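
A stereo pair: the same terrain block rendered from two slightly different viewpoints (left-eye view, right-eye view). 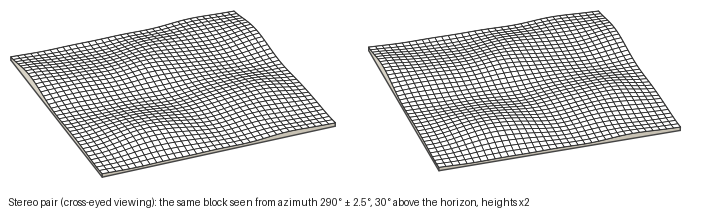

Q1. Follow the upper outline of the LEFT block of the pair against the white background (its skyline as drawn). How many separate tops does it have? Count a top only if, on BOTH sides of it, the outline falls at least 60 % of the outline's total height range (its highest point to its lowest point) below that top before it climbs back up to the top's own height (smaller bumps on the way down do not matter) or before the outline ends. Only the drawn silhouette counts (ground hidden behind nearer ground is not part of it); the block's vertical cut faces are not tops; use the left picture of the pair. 0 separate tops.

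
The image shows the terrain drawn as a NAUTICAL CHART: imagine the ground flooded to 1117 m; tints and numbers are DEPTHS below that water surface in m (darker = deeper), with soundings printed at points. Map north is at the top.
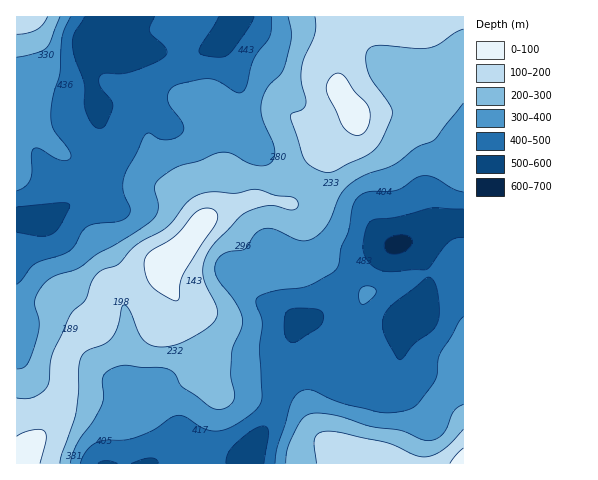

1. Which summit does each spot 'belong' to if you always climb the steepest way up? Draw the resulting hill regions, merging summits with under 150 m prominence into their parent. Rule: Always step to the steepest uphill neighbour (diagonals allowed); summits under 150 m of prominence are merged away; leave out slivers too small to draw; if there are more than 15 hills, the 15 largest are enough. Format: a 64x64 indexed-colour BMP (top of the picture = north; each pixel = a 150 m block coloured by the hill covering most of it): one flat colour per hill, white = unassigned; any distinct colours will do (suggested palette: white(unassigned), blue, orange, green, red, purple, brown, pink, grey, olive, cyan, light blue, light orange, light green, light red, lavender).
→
<image width="64" height="64" href="data:image/bmp;base64,Qk12CAAAAAAAAHYAAAAoAAAAQAAAAEAAAAABAAQAAAAAAAAIAAATCwAAEwsAABAAAAAAAAAA////ALR3HwAOf/8ALKAsACgn1gC9Z5QAS1aMAMJ34wB/f38AIr28AM++FwDox64AeLv/AIrfmACWmP8A1bDFABERERERERERERERERERERESIiIiIiIiIiIiIiIiIiIiEREREREREREREREREREREREiIiIiIiIiIiIiIiIiIiIRERERERERERERERERERERESIiIiIiIiIiIiIiIiIiIhEREREREREREREREREREREREiIiIiIiIiIiIiIiIiIiERERERERERERERERERERERESIiIiIiIiIiIiIiIiIiIREREREREREREREREREREREREiIiIiIiIiIiIiIiIiIhERERERERERERERERERERERESIiIiIiIiIiIiIiIiIiEREREREREREREREREREREREREiIiIiIiIiIiIiIiIiIRERERERERERERERERERERERESIiIiIiIiIiIiIiIiIhERERERERERERERERERERERERIiIiIiIiIiIiIiIiIiERERERERERERERERERERERERESIiIiIiIiIiIiIiIiIRERERERERERERERERERERERERIiIiIiIRERIiIiIiIhEREREREREREREREREREREREREiIiIiIRERESIiIiIiERERERERERERERERERERERERESIiIiIREREREiIiIiIREREREREREREREREREREREREREiIiIRERERESIiIiIhERERERERERERERERERERERERESIiIRERERERIiIiIiEREREREREREREREREREREREREREiIREREREREiIiIiIRERERERERERERERERERERERERESIhERERERESIiIiIhERERERERERERERERERERERERERIhERERERERIiIiIiEREREREREREREREREREREREREREiEREREREREiIiIiIRERERERERERERERERERERERERERERERERERERIiIiIhERERERERERERERERERERERERERERERERERERESIiIiEREREREREREREREREREREREREREREREREREREREiIiIRERERERERERERERERERERERERERERERERERERESIiIhEREREREREREREREREREREREREREREREREREREREiIiERERERERERERERERERERERERERERERERERERERESIiIRERERERERERERERERERERERERERERERERERERERIiIhEREREREREREREREREREREREREREREREREREREREiIiEREREREREREREREREREREREREREREREREREREREiIiIRERERERERERERERERERERERERERERERERERERESIiIhERERERERERERERERERERERERERERERERERERESIiIiERERERERERERERERERERERERERERERERERERESIiIiIREREREREREREREREREREREREREREREREREREREiIiIhEREREREREREREREREREREREREREREREREREREREiIiERERERERERERERERERERERERERERERERERERERERESIzMzERERERERERERERERERERERERERERERERERERERETMzMzERERERERERERERERERERERERERERERERERERERMzMzMzEREREREREREREREREREREREREREREREREREREzMzMzMzERERERERERERERERERERERERERERERERERETMzMzMzMxERERERERERERERERERERERERERERERERERMzMzMzMzEREREREREREREREREREREREREREREREREREzMzMzMzMxERERERERERERERERERERERERERERERERETMzMzMzMzERERERERERERERERERERERERERERERERERMzMzMzMzMREREREREREREREREREREREREREREREREREzMzMzMzMxERERERERERERERERERERERERERERERERETMzMzMzMzERERERERERERERERERERERERERERERERERMzMzMzMzMREREREREREREREREREREREREREREREREREzMzMzMzMRERERERERERERERERERERERERERERERERETMzMzMzMxERERERERERERERERERERERERERERERERERMzMzMzMzEREREREREREREREREREREREREREREREREREzMzMzMzMRERERERERERERERERERERERERERERERERETMzMzMzMxERERERERERERERERERERERERERERERERERMzMzMzMxEREREREREREREREREREREREREREREREREREzMzMzMzERERERERERERERERERERERERERERERERERETMzMzMzMRERERERERERERERERERERERERERERERERERMzMzMzMREREREREREREREREREREREREREREREREREREzMzMzMxERERERERERERERERERERERERERERERERERETMzMzMzERERERERERERERERERERERERERERERERERERMzMzMzMxEREREREREREREREREREREREREREREREREREzMzMzMzERERERERERERERERERERERERERERERERERETMzMzMzMxERERERERERERERERERERERERERERERERERMzMzMzMzMREREREREREREREREREREREREREREREREREzMzMzMzMxERERERERERERERERERERERERERERERERETMzMzMzMzERERERERERERERERERERERERERERERERER"/>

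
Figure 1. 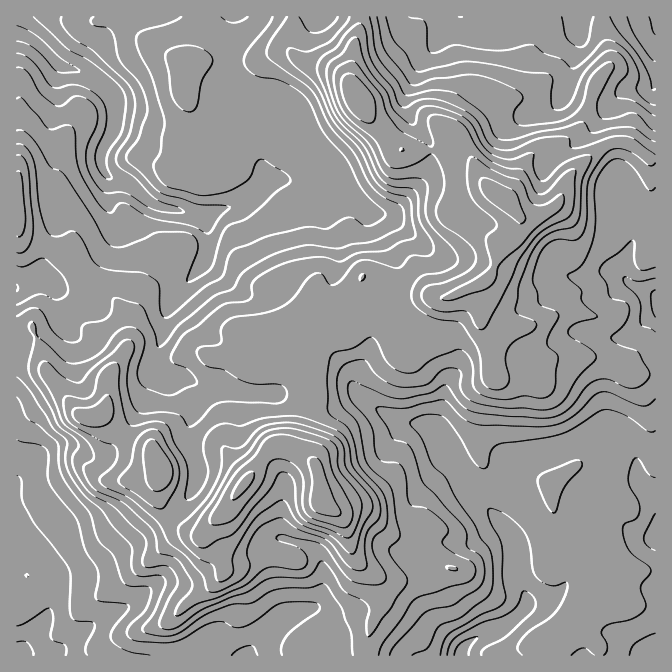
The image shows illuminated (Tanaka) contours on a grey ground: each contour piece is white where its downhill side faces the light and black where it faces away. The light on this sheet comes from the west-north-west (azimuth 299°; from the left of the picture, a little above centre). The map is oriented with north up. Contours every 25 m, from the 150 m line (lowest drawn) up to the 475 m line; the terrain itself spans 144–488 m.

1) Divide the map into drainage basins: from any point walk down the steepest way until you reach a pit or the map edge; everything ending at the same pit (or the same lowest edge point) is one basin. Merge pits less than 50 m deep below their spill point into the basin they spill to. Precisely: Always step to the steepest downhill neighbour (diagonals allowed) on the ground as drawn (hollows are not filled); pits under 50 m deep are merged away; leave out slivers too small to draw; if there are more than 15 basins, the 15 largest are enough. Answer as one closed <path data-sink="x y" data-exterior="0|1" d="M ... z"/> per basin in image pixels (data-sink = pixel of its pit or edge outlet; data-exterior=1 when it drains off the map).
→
<path data-sink="17 33" data-exterior="1" d="M358 16l-342 1 0 313 17-2 10 25 3 19 31 41 10 5 15-4 23 22 22 10 7 7 7 14 0 11-3 7 1 17 7 12 13 12 13 7 8 1 9-7 20-22 34-48 9-9 12-2 8 3 2-2 15-50 4-5 0-15-8-9-18-14-4-1 1-5 8-7 22-3 26-12 6-4 4-16 14 0 14 5 9 5 10 12 4-10 19-17 8-3 20 0 34-15 7-6 12-32 15-12 3-6-1-12 4 3 10 0 22-10 5-6 9-22-2-8-12-15-10-9-10 5-6 5-15 32-9 9-18-14-23-42-8-9-8 12-15 5-32-2-5-3-29-33-15-28-2-10 5-33 5-12z"/><path data-sink="462 655" data-exterior="1" d="M477 284l-29 14-20 0-8 3-19 17-4 10-10-12-9-5-14-5-14 0-5 17-31 15-19 1-12 13 1 2 3 0 18 14 8 9 0 15-4 5-10 38-6 15 12 6 9 7 5 14 2 25 22 16 11 39 6 7 16 13 3 7 2 20-13 33-1 19 177 0 4-14 21-13 11-10 23-27-4-27-8-21-9-8-15-2-8-6-8-26 0-19 25-18 0-12-25-55-17-19-4-1-32 0-5-5 0-30-12-20 0-28z"/><path data-sink="17 655" data-exterior="1" d="M32 328l-16 4 1 324 349-1 0-10 5-20 10-21-2-20-3-7-16-13-6-7-11-39-22-16-3-32-8-11-26-13-12 2-9 9-34 48-20 22-9 7-8-1-13-7-13-12-7-12-1-17 3-7 0-11-7-14-7-7-22-10-23-22-15 4-11-6-30-40-3-19z"/><path data-sink="655 17" data-exterior="1" d="M655 16l-295 0-1 14-5 12-5 36 4 12 13 23 29 33 5 3 32 2 15-5 8-12 8 9 23 42 8 8 11 6 8-9 15-32 6-5 10-5 10 9 15 21 23-24 20-11 15 0 10 5 12 10 7 0z"/><path data-sink="655 303" data-exterior="1" d="M627 143l-20 1-27 20-12 14-5 17-9 13-22 10-12-2-1 11-3 6-15 12-12 32-11 8 3 10 0 28 12 20 0 30 2 3 27 2 8-4 15-13 15-5 29 0 18 3 10 5 12 10 27-1 0-121-5-2 0-15-3-12 3-30 0-33-14-12z"/><path data-sink="655 655" data-exterior="1" d="M589 356l-35 2-14 6-10 10-7 3 11 2 14 14 28 60 0 12-25 18 0 19 8 26 8 6 15 2 9 8 8 21 4 27-23 27-11 10-21 13-4 13 111 1 1-281-27-1-12-10-10-5z"/>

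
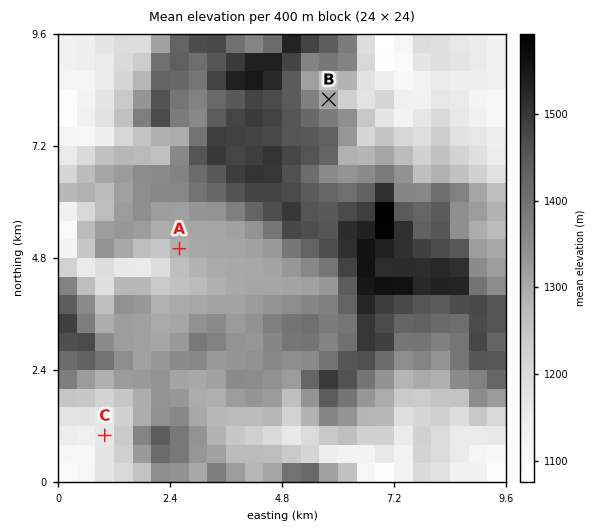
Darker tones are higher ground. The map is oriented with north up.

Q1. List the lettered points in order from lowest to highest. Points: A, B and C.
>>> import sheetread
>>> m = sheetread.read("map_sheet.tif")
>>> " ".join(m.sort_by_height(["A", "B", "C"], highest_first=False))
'C B A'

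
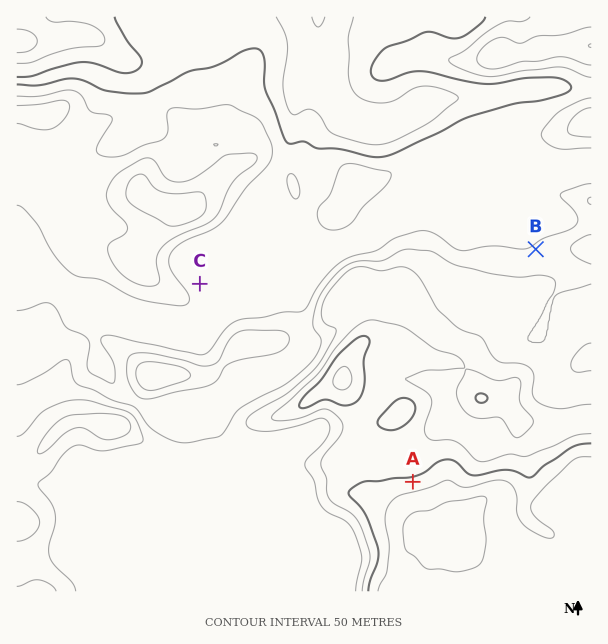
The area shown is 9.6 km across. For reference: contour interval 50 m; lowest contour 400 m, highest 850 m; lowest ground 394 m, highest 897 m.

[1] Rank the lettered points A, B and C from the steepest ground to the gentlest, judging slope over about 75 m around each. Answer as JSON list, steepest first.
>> ["A", "B", "C"]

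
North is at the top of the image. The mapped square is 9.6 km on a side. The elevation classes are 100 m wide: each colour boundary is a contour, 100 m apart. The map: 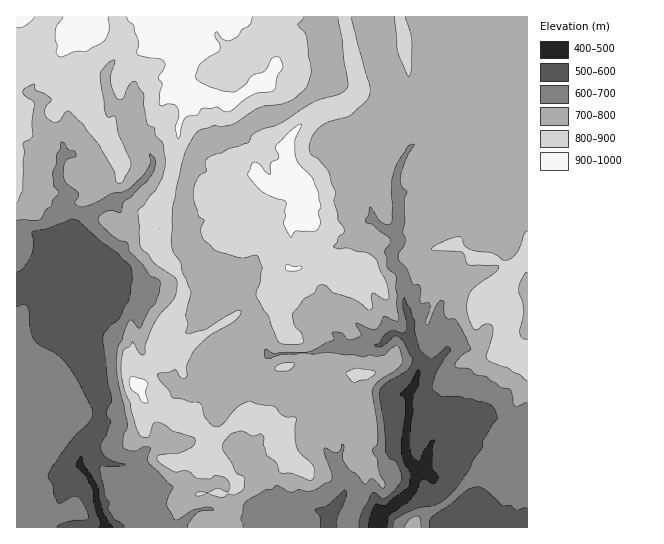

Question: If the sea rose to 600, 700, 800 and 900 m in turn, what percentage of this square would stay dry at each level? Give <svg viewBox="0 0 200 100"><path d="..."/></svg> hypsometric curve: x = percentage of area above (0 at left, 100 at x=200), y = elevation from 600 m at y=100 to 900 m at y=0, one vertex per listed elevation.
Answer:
<svg viewBox="0 0 200 100"><path d="M174 100l-33-33-81-34-49-33"/></svg>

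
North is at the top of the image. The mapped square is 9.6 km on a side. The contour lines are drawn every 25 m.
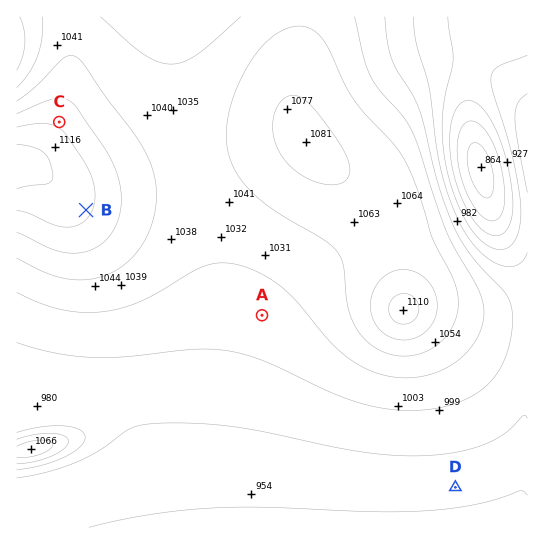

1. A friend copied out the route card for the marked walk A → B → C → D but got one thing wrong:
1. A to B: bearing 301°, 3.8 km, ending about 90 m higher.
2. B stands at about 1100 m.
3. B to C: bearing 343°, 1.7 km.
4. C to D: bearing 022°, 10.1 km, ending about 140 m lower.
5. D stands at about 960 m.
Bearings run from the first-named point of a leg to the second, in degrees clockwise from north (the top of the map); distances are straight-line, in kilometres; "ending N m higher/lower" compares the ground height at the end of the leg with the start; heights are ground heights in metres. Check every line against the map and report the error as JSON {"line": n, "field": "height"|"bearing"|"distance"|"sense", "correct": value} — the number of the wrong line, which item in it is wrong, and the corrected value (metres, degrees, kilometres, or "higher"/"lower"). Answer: {"line": 4, "field": "bearing", "correct": 133}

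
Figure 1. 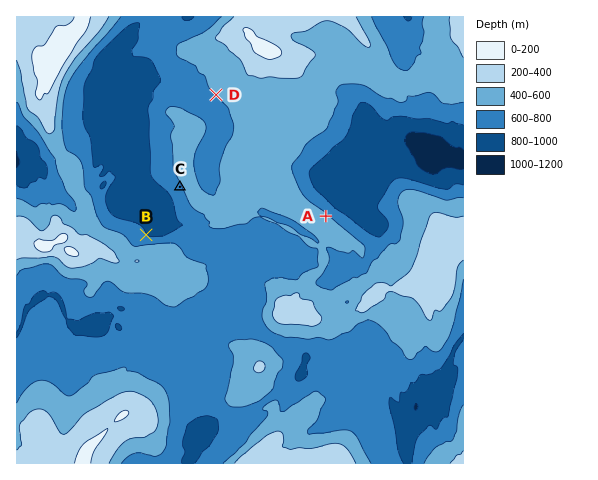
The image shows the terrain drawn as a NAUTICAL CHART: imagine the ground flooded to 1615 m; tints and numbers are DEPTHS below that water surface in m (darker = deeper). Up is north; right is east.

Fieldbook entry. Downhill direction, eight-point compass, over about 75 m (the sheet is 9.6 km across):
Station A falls NE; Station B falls NE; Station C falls SW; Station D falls SW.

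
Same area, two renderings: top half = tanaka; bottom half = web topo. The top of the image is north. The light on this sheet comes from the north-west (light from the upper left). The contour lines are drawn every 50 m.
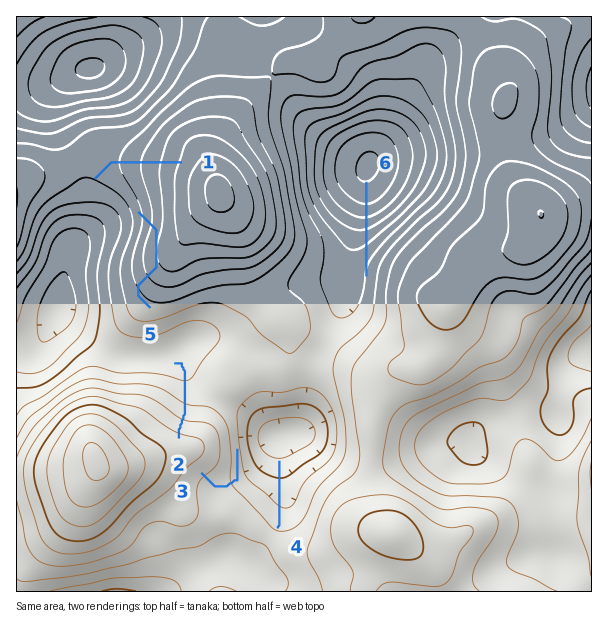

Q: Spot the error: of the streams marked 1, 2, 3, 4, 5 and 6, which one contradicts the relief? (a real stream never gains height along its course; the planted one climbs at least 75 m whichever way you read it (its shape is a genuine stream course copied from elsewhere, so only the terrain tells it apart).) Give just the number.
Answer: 5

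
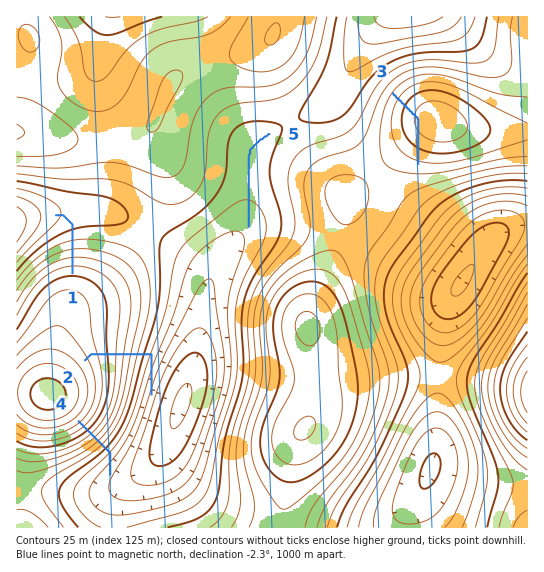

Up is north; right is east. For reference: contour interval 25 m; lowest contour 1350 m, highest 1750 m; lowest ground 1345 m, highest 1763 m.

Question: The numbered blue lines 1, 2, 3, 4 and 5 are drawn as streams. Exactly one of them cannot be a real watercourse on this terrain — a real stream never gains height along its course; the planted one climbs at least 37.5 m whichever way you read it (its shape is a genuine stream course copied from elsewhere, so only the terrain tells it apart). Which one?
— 3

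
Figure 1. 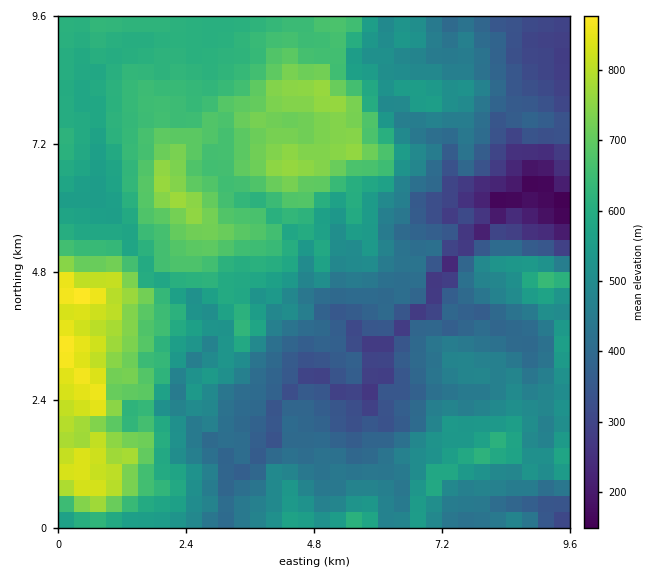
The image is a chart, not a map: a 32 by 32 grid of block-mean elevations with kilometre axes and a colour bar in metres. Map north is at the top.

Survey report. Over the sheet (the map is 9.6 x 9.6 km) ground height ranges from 140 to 900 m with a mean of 530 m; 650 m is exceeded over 20.8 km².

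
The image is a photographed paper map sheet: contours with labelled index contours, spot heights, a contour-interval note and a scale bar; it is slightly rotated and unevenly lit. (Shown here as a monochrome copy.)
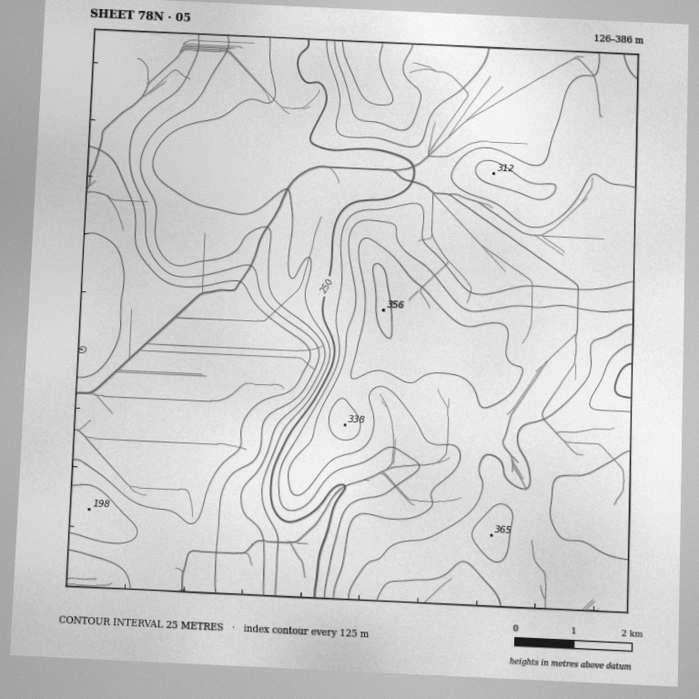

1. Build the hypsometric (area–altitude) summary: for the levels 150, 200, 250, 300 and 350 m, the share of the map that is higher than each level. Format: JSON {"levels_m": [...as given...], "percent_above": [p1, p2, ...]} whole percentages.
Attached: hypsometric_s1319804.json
{"levels_m": [150, 200, 250, 300, 350], "percent_above": [86, 72, 56, 29, 3]}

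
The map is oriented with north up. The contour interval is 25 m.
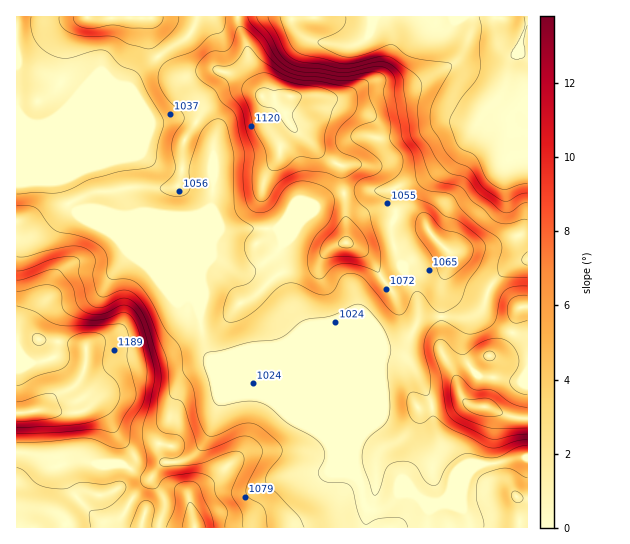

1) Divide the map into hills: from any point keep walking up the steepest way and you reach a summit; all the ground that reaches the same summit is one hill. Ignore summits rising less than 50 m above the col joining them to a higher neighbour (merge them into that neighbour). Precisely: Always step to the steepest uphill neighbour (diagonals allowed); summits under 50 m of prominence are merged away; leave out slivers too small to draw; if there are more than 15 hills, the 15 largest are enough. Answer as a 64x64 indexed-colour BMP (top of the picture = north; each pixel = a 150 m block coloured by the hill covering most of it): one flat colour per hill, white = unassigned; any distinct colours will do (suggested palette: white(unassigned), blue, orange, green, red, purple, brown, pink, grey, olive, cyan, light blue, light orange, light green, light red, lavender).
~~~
<image width="64" height="64" href="data:image/bmp;base64,Qk12CAAAAAAAAHYAAAAoAAAAQAAAAEAAAAABAAQAAAAAAAAIAAATCwAAEwsAABAAAAAAAAAA////ALR3HwAOf/8ALKAsACgn1gC9Z5QAS1aMAMJ34wB/f38AIr28AM++FwDox64AeLv/AIrfmACWmP8A1bDFACIiIiIiIiIiIiIiIiIiIiIiIiIiIiIiIiIiIiIiIiIiIiIiIiIiIiIiIiIiIiIiIiIiIiIiIiIiIiIiIiIiIiIiIiIiIiIiIiIiIiIiIiIiIiIiIiIiMyIiIiIiIiIiIiIiIiIiIiIiIiIiIiIiIiIiIiIiIiMzMiIjMyIiIiIiIiIiIiIiIiIiIiIiIiIiIiIiIiIiIzMzMzMzMiIiIiIiIiIiIiIiIiIiIiIiIiIiIiIiIiIjMzMzMzMzIiIiIiIiIiIiIiIiIiIiIiIiIiIiIiIiIjMzMzMzMzMiIiIiIiIiIiIiIiIiIiIiIiIiIiIiIiIhMzMzMzMzMzIiIiIiIiIiIiIiIiIiIiIiIiIiIiIiIhEzMzMzMzMzMzMzIiIiIiIiIiIiIiIiIiIiIiIiIiIiETMzMzMzMzMzMzMzIiIiIiIiIiIiIiIiIiIiIiIiIiEREzMzMzMzMzMzMzMiIiIiIiIiIiIiIiIiIiIiIiIiERETMzMzMzMzMzMzMyIiIiIiIiIiIiIiIiIiIiIiIiERERMzMzMzMzMzMzMzIiIiIiIiIiIiIiIiIiIiIiIiEREREzMzMzMzMzMzMzMiIiIiIiIiIiIiIiIiIiIiIhERERETMzMzMzMzMzMzMyIiIiIiIiIiIiIiIiIiIiIhERERERMzMzMzMzMzMzMzIiIiIiIiIiIiIiIiIiIiIhERERERETMzMzMzMzMzMzMiIiIiIiIiIiIiIiIiIiIhERERERERMzMzMzMzMzMzMyIiIiIiIiIiIiIiIiIiIhEREREREREzMzMzMzMzMzMzIiIiIiIiIiIiIiIiIiIRERERERERERMzMzMzMzMzMzMiIiIiIiIiIiIiIiIiEREREREREREREzMzMzMzMzMzMyIiIiIiIiIiIiIiIhERERERERERERERMzMzMzMzMzMzIiIiIiIiIiIiIiIiERERERERERERERERMzMzMzMzMzMiIiIiIiIiIiIiIiERERERERERERERERETMzMzMzMzMyIiIiIiIiIiIiIiIREREREREREREREREREzMzMzMzMzIiIiIiIiIiIiIiIhERERERERERERERERETMzMzMzMzMiIiIiIiIiIiIiIiEREREREREREREREREREREREzMzMyIiIiIiIiIiIiIiIRERERERERERERERERERERERMzMzIiIiIiIiIiIiIiIRERERERERERERERERERERERETMzMiIiIiIiIiIiIiERERERERERERERERERERERERERMzMyIiIiIiIiIiIiERERERERERERERERERERERERERETMzIiIiIiIiIiIiERERERERERERERERERERERERERERMzMiIiIiIiIiIiERERERERERERERERERERERERERERERMyIiIiIiIiIiERERERERERERERERERERERERERERERERIiIiIiIiIiEREREREREREREREREREREREREREREREREiIiIiIiIiERERERERERERERERERERERERERERERERESIiIiIiIiERERERERERERERERERERERERERERERERERIiIiIiIiEREREREREREREREREREREREREREREREREREiIiIiIhERERERERERERERERERERERERERERERERERESIiIiIRERERERERERERERERERERERERERERERERERERIiIiIREREREREREREREREREREREREREREREREREREREiIiIRERERERERERERERERERERERERERERERERERERESIiIhERERERERERERERERERERERERERERERERERERERIiIiEREREREREREREREREREREREREREREREREREREREiIiERERERERERERERERERERERERERERERERERERERESIiIRERERERERERERERERERERERERERERERERERERERIiIREREREREREREREREREREREREREREREREREREREREiIhERERERERERERERERERERERERERERERERERERERIiIiEREREREREREREREREREREREREREREREREREREREiIiERERERERERERERERERERERERERERERERERERERESIiIRERERERERERERERERERERERERERERERERERERERIiIiIRERERERERERERERERERERERERERERERERERERESIiIiEREREREREREREREREREREREREREREREREREREREiIiIhERERERERERERERERERERERERERERERERERERESIiIiERERERERERERERERERERERERERERERERERERERIiIiEREREREREREREREREREREREREREREREREREREREiIhERERERERERERERERERERERERERERERERERERERESEREREREREREREREREREREREREREREREREREREREREREREREREREREREREREREREREREREREREREREREREREREREREREREREREREREREREREREREREREREREREREREREhERERERERERERERERERERERERERIhERERERERERERIiERERERERERERERERERERERERIiIiIhERERERERERIiIRERERERERERERERERERERERIiIiIiEREREREREREiIhEREREREREREREREREREREREiIiIiIhERERERERESIi"/>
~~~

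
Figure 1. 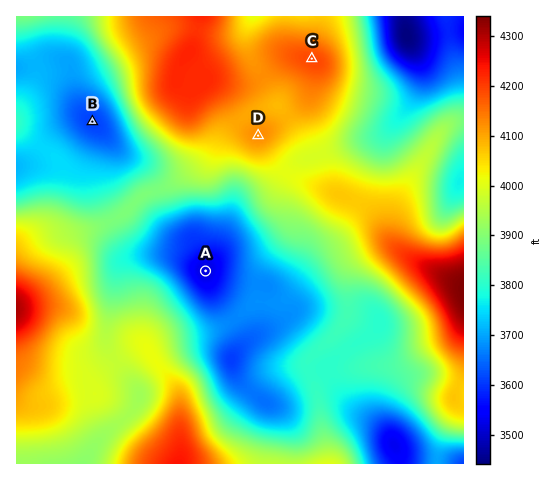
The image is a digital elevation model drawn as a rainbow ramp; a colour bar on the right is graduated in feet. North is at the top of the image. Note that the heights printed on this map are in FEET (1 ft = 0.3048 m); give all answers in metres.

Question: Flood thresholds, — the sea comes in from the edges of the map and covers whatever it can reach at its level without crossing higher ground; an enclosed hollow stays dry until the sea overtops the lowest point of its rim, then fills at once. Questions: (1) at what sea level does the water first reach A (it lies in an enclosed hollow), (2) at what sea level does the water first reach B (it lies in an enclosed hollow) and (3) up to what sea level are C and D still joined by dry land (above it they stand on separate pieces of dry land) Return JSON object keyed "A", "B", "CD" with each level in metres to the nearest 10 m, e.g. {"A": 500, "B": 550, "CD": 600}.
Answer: {"A": 1160, "B": 1130, "CD": 1250}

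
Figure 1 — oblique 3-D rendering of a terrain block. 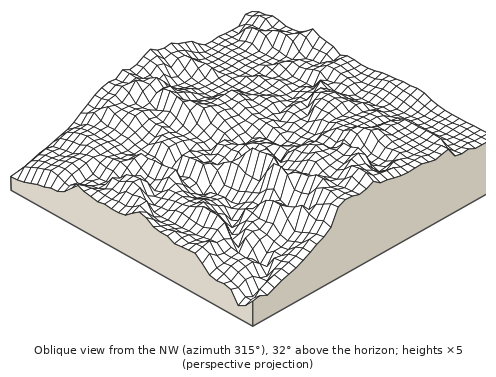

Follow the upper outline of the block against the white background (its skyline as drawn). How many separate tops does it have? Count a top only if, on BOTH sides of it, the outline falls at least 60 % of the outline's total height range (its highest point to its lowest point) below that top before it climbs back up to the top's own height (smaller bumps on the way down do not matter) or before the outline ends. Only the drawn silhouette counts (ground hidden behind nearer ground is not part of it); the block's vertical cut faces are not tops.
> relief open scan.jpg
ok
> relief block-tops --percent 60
2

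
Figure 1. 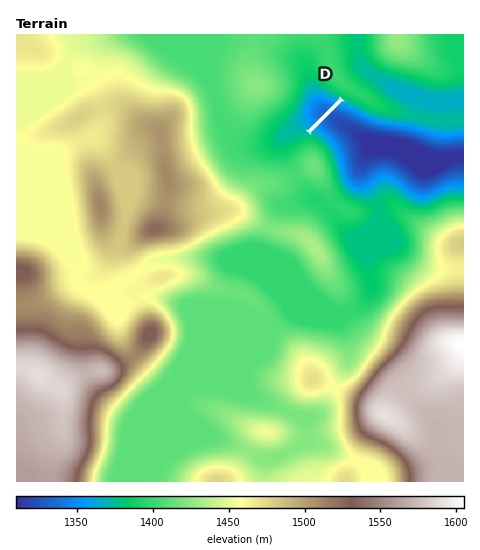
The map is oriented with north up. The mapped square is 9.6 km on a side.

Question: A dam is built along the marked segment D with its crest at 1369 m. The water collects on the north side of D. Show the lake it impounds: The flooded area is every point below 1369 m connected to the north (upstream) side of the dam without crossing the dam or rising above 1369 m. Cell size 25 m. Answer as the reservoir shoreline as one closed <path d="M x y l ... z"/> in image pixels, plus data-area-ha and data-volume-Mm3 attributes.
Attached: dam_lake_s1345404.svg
<path d="M319 89l-7 0-6 5-9 22-1 8 3 3 8 4 32-32-20-10z" data-area-ha="44" data-volume-Mm3="6.19"/>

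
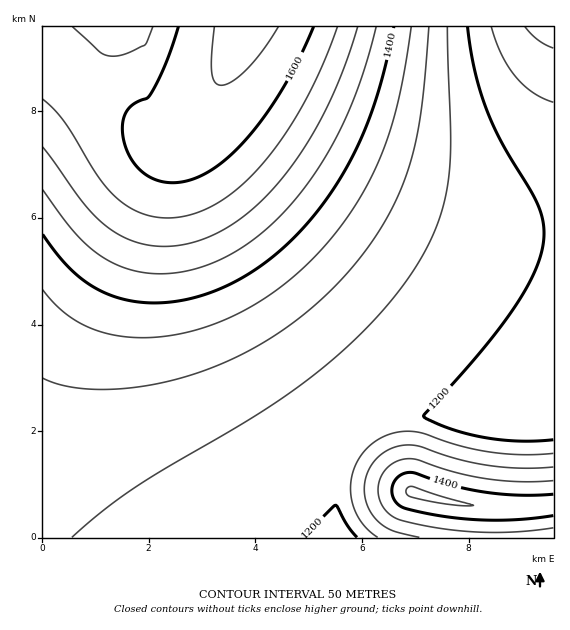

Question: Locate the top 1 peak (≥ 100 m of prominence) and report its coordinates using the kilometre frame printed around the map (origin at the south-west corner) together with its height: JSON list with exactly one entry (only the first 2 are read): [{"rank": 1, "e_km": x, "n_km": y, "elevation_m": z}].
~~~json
[{"rank": 1, "e_km": 6.96, "n_km": 0.86, "elevation_m": 1464}]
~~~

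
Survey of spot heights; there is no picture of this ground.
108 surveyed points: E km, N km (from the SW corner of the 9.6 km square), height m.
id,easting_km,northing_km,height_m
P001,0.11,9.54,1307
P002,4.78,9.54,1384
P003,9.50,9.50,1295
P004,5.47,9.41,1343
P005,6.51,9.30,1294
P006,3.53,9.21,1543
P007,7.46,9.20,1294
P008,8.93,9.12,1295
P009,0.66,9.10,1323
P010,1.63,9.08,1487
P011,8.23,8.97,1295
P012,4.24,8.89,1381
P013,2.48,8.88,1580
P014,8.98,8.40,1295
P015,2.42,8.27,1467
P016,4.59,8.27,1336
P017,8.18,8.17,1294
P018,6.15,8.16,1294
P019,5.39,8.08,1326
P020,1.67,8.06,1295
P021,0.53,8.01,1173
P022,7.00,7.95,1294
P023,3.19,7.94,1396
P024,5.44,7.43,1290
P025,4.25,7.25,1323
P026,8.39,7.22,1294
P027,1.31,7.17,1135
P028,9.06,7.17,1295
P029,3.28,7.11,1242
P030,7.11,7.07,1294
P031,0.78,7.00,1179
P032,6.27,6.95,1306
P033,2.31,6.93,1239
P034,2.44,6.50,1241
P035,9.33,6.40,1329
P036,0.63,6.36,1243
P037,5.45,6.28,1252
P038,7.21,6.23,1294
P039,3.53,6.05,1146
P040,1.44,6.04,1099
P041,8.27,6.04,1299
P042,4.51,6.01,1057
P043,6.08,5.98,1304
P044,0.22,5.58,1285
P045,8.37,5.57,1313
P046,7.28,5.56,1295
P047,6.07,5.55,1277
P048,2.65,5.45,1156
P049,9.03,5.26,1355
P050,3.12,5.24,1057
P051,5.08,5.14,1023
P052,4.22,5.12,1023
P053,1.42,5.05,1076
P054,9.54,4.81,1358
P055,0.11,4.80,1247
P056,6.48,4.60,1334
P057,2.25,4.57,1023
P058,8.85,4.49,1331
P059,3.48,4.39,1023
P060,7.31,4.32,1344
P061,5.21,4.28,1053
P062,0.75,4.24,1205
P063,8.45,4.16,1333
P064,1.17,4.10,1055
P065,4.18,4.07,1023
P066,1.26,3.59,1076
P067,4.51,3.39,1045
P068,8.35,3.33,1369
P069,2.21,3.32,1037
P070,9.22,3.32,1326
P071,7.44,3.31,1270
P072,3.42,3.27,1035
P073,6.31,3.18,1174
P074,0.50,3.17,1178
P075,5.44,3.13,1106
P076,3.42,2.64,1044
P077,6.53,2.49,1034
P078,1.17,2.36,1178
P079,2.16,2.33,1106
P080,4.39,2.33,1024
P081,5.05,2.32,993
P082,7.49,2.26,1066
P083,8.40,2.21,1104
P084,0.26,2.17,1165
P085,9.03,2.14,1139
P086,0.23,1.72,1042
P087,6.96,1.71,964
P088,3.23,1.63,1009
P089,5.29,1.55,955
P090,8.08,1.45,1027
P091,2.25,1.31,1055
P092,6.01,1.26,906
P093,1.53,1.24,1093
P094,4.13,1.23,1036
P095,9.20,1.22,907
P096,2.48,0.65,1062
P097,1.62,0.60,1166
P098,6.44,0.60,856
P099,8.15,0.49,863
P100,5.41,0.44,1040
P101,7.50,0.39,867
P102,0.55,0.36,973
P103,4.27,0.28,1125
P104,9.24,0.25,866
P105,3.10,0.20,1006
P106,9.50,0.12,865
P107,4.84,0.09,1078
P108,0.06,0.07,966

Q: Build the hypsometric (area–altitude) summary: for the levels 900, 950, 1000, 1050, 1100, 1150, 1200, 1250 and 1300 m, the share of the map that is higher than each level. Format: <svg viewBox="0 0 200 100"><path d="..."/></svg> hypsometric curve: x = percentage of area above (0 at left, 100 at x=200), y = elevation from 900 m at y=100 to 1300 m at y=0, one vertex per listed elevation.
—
<svg viewBox="0 0 200 100"><path d="M193 100l-5-12-8-13-36-13-20-12-13-12-16-13-12-13-38-12"/></svg>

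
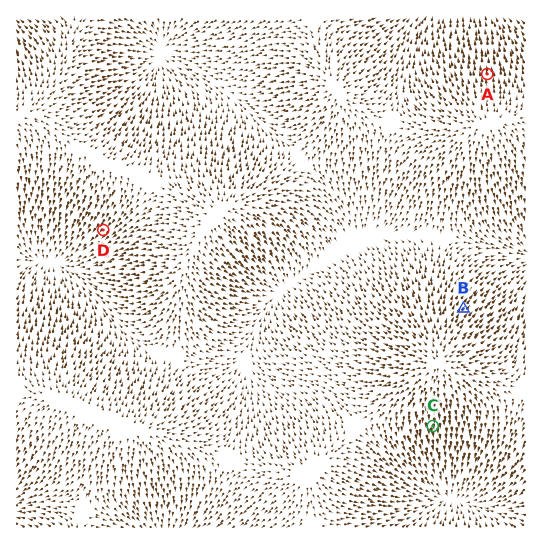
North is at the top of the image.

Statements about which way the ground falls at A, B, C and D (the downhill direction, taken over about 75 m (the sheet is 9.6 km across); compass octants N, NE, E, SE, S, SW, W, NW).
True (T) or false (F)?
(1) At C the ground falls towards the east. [F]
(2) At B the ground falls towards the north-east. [T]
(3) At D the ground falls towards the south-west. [T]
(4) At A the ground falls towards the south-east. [F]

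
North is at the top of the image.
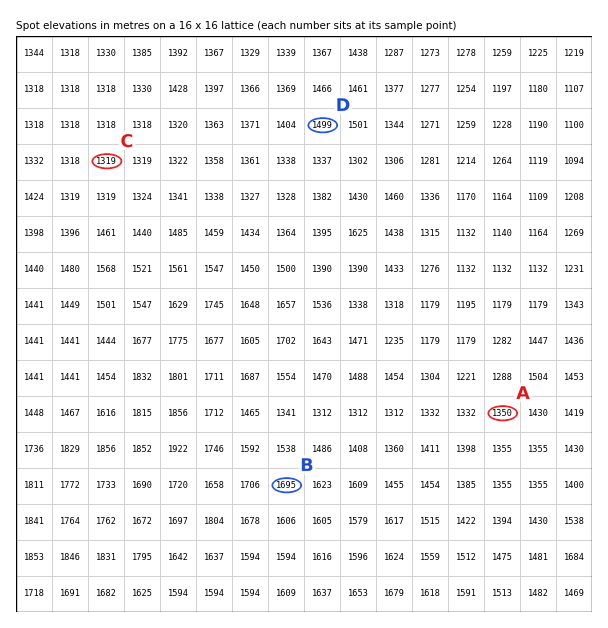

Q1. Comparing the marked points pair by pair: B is higher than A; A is lower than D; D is higher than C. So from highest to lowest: B D A C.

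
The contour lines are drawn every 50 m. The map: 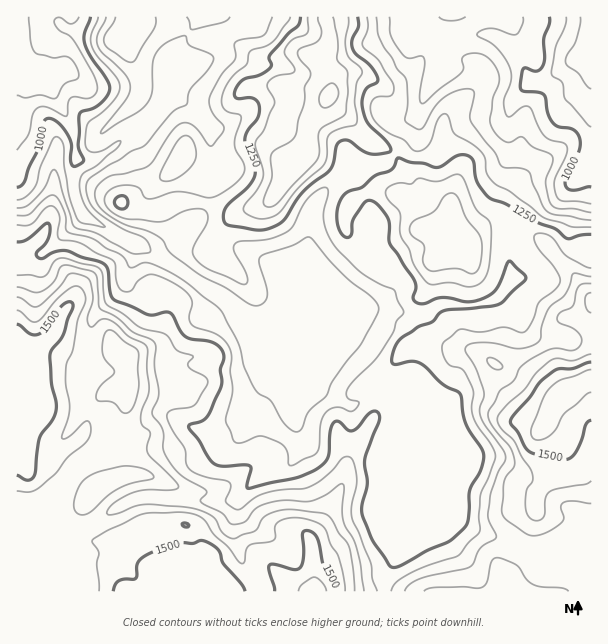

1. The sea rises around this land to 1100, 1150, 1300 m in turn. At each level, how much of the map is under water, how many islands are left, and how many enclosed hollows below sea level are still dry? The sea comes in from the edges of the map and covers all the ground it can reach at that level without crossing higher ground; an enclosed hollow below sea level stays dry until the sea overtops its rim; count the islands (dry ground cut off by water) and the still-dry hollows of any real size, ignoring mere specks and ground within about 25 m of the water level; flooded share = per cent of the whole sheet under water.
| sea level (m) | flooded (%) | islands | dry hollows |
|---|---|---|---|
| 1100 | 13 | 0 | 0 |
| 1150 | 24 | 0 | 0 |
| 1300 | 62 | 1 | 0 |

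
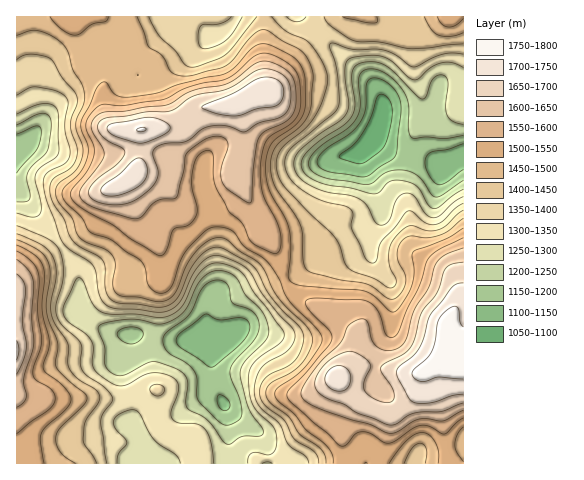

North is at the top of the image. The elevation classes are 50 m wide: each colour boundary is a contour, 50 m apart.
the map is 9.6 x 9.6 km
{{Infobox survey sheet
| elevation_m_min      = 1080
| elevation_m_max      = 1800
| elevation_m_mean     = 1430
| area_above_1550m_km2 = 24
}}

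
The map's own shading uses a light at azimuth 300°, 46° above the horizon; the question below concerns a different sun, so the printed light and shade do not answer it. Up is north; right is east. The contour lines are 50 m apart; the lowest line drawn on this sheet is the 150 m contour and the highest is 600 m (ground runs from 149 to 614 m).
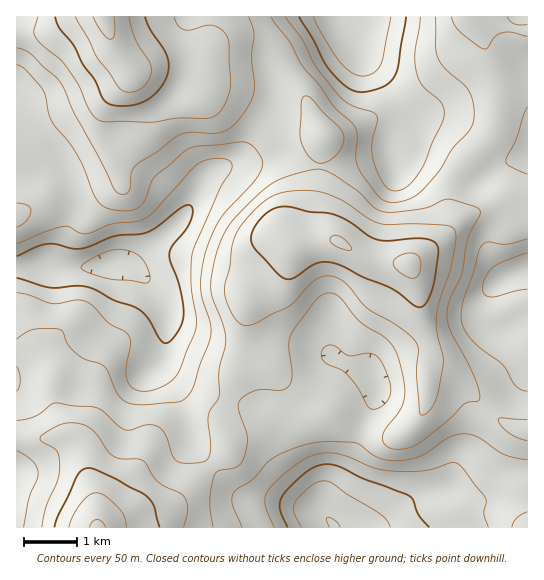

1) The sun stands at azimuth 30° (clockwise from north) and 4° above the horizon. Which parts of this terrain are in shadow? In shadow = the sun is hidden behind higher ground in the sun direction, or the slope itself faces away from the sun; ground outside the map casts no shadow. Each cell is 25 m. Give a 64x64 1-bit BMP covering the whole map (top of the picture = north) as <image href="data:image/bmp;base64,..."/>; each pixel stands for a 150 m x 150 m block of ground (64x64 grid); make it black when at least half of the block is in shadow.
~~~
<image width="64" height="64" href="data:image/bmp;base64,Qk0+AgAAAAAAAD4AAAAoAAAAQAAAAEAAAAABAAEAAAAAAAACAAATCwAAEwsAAAIAAAAAAAAA////AAAAAAAQAAAAP//+EAAAAAB///gAAAAAAH//wAAAAAAA///38IAAAAD////wwAAAOP////jwAAA4/////PgAACB////++AAAAH/////wAAAAP////+AAAAA/////AAAAAB+Af/8AAAAABgAH+AAAAAAAAADgAAAAAAADgAAAAAAAAB/AAAAAAAAAf+AAAAAMAAD/4AAAAD8AA//AAAAAPwAH/8AAAAA/gA//wAAAAD/AH/+AAAAAP/A//4AAAAA/8H//wAAAAD/4f//gAAAAP/x//+AAAAA/+H//4AAAAD/wP//gAAAAP+G//+AAAAB/w9//wAAPwH+D3//AGP/+/4fv/4A8////j+//AB7//+8f5+AAH///gB/HwAAf///ADwAAAB///+AAAAAAH3//8AAAAAAAP//4AAAAAAA///wAAAAAAP/+fgAAAAAA//x/AAAAAAD/8H8AAAAAAP/w/8AAAAAA/+D/8AAAAAD/8P/4AAAAAP/w//weAAAA//g//B4AAAD//D/8CAAAAP/+H/AAAAAA//8fwAAAAAD//w8AAAAeAP//gAAAAD8A//+AAAAAf4D//4AAAAB/gP/8AAAAAH+A//wAAAAA/8D/+AAAAAD/AP/4AAAAAPwA//AAAAAA3wP/8AAAAAAfg//gAAAAAB+BD+AAAAAA/wAPwAAAAAD/AA=="/>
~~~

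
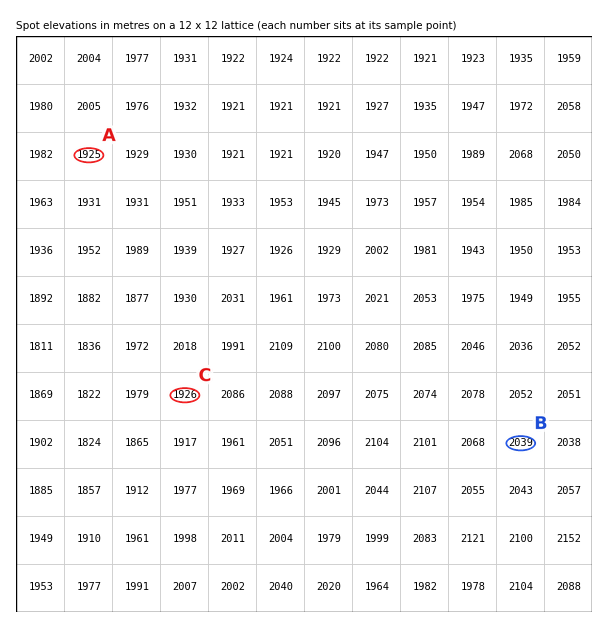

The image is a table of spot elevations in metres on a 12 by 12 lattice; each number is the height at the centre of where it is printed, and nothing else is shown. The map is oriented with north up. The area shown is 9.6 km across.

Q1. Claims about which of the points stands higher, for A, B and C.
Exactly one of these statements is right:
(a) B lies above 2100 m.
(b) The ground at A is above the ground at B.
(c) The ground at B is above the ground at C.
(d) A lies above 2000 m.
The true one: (c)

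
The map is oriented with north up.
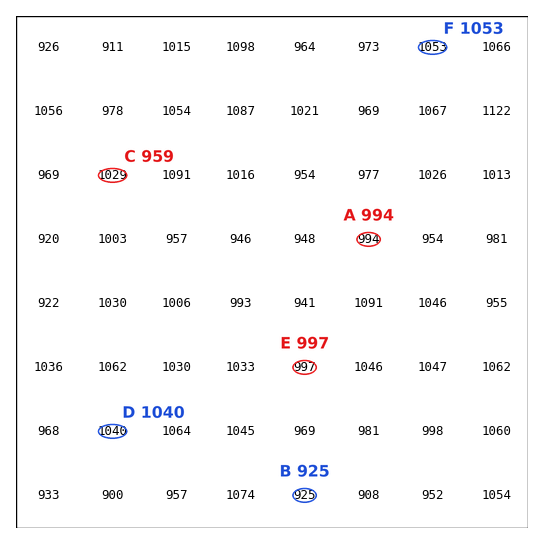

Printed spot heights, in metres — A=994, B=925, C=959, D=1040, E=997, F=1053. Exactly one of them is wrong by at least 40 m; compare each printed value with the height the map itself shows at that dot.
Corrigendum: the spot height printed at C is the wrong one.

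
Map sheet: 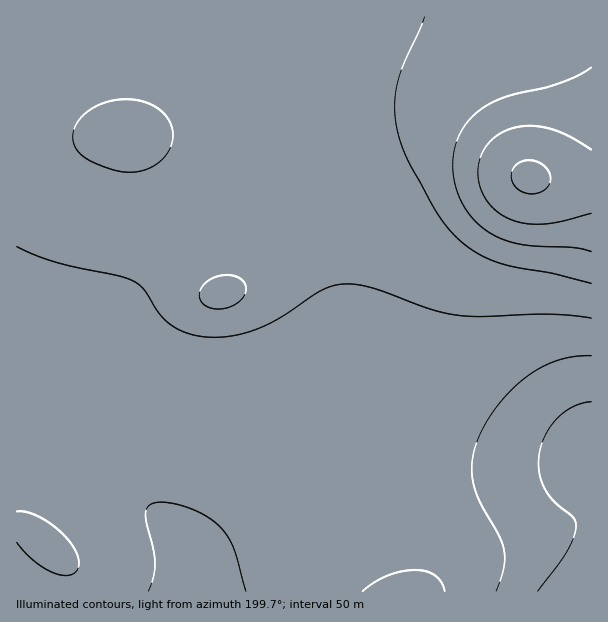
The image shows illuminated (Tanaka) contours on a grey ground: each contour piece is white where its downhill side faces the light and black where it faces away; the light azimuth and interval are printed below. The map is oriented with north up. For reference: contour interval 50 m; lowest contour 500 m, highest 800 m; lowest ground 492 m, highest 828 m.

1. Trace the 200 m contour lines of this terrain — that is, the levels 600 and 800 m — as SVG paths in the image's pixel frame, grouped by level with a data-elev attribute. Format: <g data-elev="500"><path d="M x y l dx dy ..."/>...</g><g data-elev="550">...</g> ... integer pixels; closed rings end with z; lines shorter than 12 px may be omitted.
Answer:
<g data-elev="600"><path d="M591 251l-18-3-52-4-17-4-15-7-15-13-11-16-8-19-2-20 2-16 5-15 9-14 13-11 24-12 40-10 19-6 14-6 12-8"/></g><g data-elev="800"><path d="M591 402l-16 4-15 10-12 15-7 16-2 20 4 19 11 15 19 17 3 9-3 12-7 13-28 39"/></g>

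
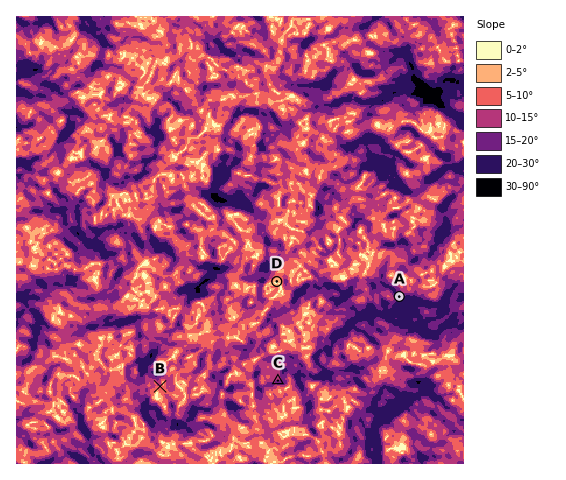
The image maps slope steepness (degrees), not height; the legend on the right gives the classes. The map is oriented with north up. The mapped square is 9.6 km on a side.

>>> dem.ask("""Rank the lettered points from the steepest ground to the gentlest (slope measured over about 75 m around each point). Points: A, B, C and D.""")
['A', 'C', 'B', 'D']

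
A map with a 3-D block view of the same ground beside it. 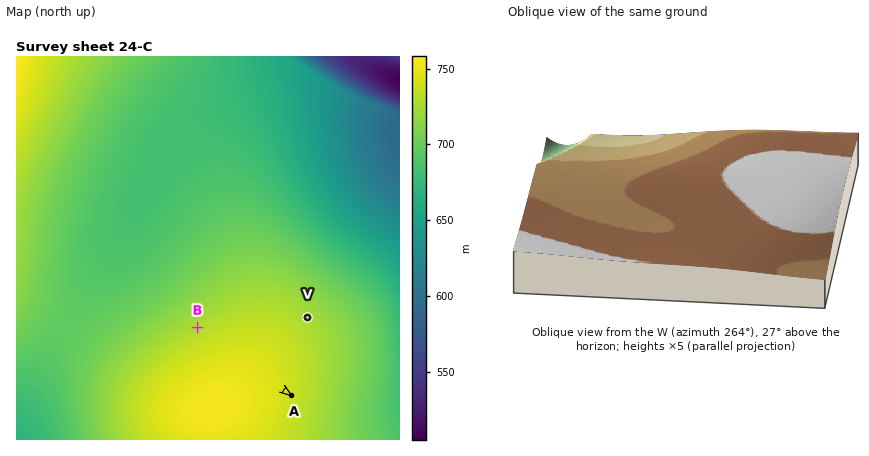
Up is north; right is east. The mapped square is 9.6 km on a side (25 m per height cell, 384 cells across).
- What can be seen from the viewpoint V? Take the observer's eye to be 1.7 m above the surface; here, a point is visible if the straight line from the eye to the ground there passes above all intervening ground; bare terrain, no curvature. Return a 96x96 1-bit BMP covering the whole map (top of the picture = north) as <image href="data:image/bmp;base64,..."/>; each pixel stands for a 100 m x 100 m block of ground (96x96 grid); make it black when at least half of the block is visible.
<image width="96" height="96" href="data:image/bmp;base64,Qk2+BAAAAAAAAD4AAAAoAAAAYAAAAGAAAAABAAEAAAAAAIAEAAATCwAAEwsAAAIAAAAAAAAA////AAAAAAAAAAAAAAAAAAAAAAAAAAAAAAAAAAAAAAAAAAAAAAAAAAAAAAAAAAAAAAAAAAAAAAAAAAAAAAAAAAAAAAAAAAAAAAAAAAAAAAAAAAAAAAAAAAAAAAAAAAAAAAAAAAAAAAAAAAAAAAAAAAAAAAAAAAAAAAAAAAAAAAAAAAAAAAAAAAAAAAAAAAAAAAAAAAAAAAAAAAAAAAAAAAAAAAAAAAAAAAAAAAAAAAAAAAAAAAAAAAAAAAAAAAAAAAAAAAAAAAAAAAAAAAAAAAAAAAAAAAAAAAAAAAAAAAAAAAAAAAAAAAAAAAAAAAAAAAAAAAAAAAAAAAAAAAAAAAAAAAAAAAAAAAAAAAAAAAAAAAAAAAAAAAAAAAAAAAAAAAAAAB4AAAAAAAAAAAAAAB+AAAAAAAAAAAAAAD/wAAAAAAAAAAAAAD/8AAAAAAAAAAAAAD//AAAAAAAAAAAAAD//wAAAAAAAAAAAAD//4AAAAAAAAAAAAB//4AAAAAAAAAAAAB//4AAAAAAAAAAAAB//wAAAAAAAAAAAAB//gAAAAAAAAAAAAA/8AAAAAAAAAAAAAA/wAAAAAAAAAAAAAAfAAAAAAAAAAAAAAAAAAAAAAAAAAAAAAAAAAAAAAAAAAAAAAAAAAAAAAAAAAAAAAAAAAAAAAAAAAAAAAAAAAAAAAAAAAAAAAAAAAAAAAAAAAAAAAAAAAAAAAAAAAAAAAAAAAAAAAAAAAAAAAAAAAAAAAAAAAAAAAAAAAAAAAAAAAAAAAAAAAAAAAAAAAAAAAAAAAAAAAAAAAAAAAAAAAAAAAAAAAAAAAAAAAAAAAAAAAAAAAAAAAAAAAAAAAAAAAAAAAAAAAAAAAAAAAAAAAAAAAAAAAAAAAAAAAAAAAAAAAAAAAAAAAAAAAAAAAAAAAAAAAAAAAAAAAAAAAAAAAAAAAAAAAAAAAAAAAAAAAAAAAAAAAAAAAAAAAAAAAAAAAAAAAAAAAAAAAAAABwAAAAAAAAAAAAAAH4AAAAAAAAAAAAAAP8AAAAAAAAAAAAAAf8AAAAAAAAAAAAAB/+AAAAAAAAAAAAAD//AAAACAAAAAAAAH//AAAADgAAAAAAAP//gAAADwAAAAAAAf//gAAAD8AAAAAAA///wAAAD+AAAAAAB///4AAAD/gAAAAAD///4AAAD/4AAAAAH///8AAAD/+AAAAAf///+AAAD//gAAAA/////AAAD//4AAAD/////AAAD///AAAP/////gAAD///4AA//////wAAD////4///////4AAD////////////8AAD/////////////AAD/////////////gAD/////////////4AD/////////////8AD/////////////+AD/////////////4AD/////////////gAD////////////+AAD////////////8AAD////////////wAAD////////////AAAD///////////+AAAD///////////4AAAD///////////wAAAD///////////gAAAA="/>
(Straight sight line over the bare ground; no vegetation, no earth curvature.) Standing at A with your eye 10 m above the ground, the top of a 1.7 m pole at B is hidden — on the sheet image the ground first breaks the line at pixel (273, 382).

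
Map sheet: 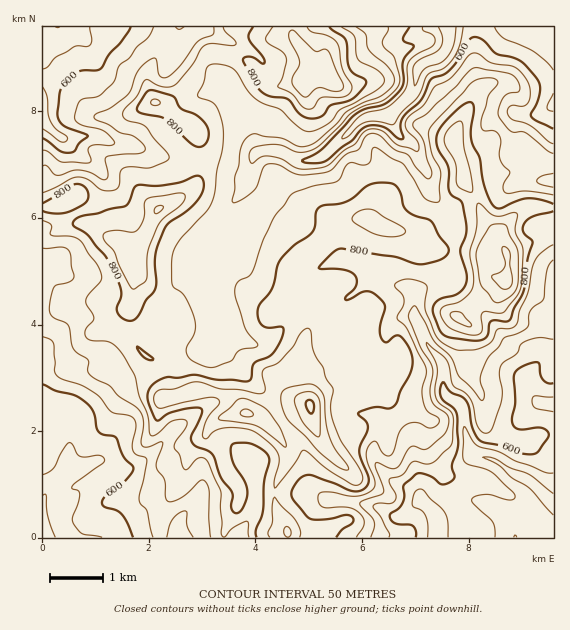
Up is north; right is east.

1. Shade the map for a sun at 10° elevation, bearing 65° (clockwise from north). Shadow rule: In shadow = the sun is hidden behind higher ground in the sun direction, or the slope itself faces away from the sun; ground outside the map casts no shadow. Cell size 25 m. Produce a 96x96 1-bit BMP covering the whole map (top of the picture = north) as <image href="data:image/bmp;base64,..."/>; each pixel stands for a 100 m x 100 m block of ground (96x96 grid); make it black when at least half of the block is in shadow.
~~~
<image width="96" height="96" href="data:image/bmp;base64,Qk2+BAAAAAAAAD4AAAAoAAAAYAAAAGAAAAABAAEAAAAAAIAEAAATCwAAEwsAAAIAAAAAAAAA////AAAAAAAAABgHj9gAAAA4AAAAABgHh4AAAAA4AAAAABgPw5AAAAA4AAAAAAAH4/AAAAA4AAAAAAAH4fAAAAAwAAAAAAAP4eAAAABgAAAAAAAf4eAAAADgAAAAAAAf4OAPwAHAAAAAAAAP8OAf4AGAAAEAAAAP8OAf4ACAAAcAAAAP4OA/4ACAAB4AAPAPwHB/wAAAAHwAAPgHwHB/gIEAAfwADngHgPh/AYMAB/gAf/wHgPj8A4AAH+AAf8wHgfz8AwAA/4AAf+J/A/j4AwAB/wAH/+N+D/nwAAAB/AAH//H8H/PwAAAD4AAD//j8f+PgAAAD4AAB//h8f8fgAAADwAAA//gfP4/AAAADwAAAf/gPHA/AAAADwAAA//wDAA/AAAAHwAAA//wAAA/AAAAHwAAB+/wAAA+AAAAPwAAD+PwAAAAAAAAfwAAH4DgAAAAAAAA/gAADwAAAAEAAAAA/AAABAAAAAcAAAAA+AAAAAAAAA8AAAAA8AAAAAAAAA4AAAAA8AAAAAMAAAAAAAAA8AAAAA8AAAAAAAAB8AAAAB4AAAAAAAAD8AAAAB4AAAAAAAAH4AAAEAwAAAAAAAAP/gAAGAAAAAAAAAAf/gAACAAAAAAAAAAf/gAAAAAAAA4AAAAf+BgAAAAAAA4AAAA/8BgAAAAAAAYAAAAf4DAAAAAAAAAAAAAfwGAAAAAAAAAAAAAfAGAAAAwAAAAAAAAOAEAAABwAAAAAAAAMPOAAAH4AAAAAAAAMf/AAA/4AAAAAAAAA/+AAD/wAAAAAAAAA/8AAD/wAAAAAAAAAf4AAH/wAAAAAAAAAf4AAf/gAAAAAAAAAPwAA//gAAAAAAAAAPwAA//gAAAAAAAAAHwAAf/AAAAAAAAAADwAAP8AAAAAAAAAADwAAP4AAAAAAAAAADwAADgAAAAAAAAAADwAAAACAAAAAAAAAD4ACAAHAAAAAAAAADwACAAHgAAAAAAAAHwAAAAHgAAAAAAAAHgAAAADAAAAAAAAAHgAAAAAAAAAAAAAD/gAAAAAAAAAAAAAD/AAAAAAAAAAAAAAD+AAAAAgAAAAAAAAH+AAAADgAAAAAAAAH8AAAAHAAAAIAAAAP8AAAAOAAAAIADAAf8AAAAcAAAAAAHAAf8AAAB4AAAAAIDAA/8AAABgA4AAD+DAA/4AAAAAH4AAD+B+B/4AAAcPPwAAB8A+D/wAAA//nAAAAAAeH/wAAB//gAAAAAAEH/wAAD//AAAAA8AAHwAAADwAAAAAP/AAHgAAADgAeAAA//AAHgAAADgAPAAA//ABjgAAADgAPAAB/+AAB8AAADgAfAAB/+PAA+AAADAAeAAD/+OAA+AAACAAOAAD8+MAAeAAAAAAOAAD48AAAOAAAAAAEAAHwcAAAOAAAAAAAAAHgAAAAAQAAAAAAAAHg8AAAA+AAAAAAAACD+AAAB+AAAAAAAcAH8AAAA+AAAAAAAMA+8AAAAfAAAAAAAAD84AAAAfAAAAAAAAHwQAAAAfAAAAAAAB4AAAAAAPAAAAAAABwAAAAAAHAAA="/>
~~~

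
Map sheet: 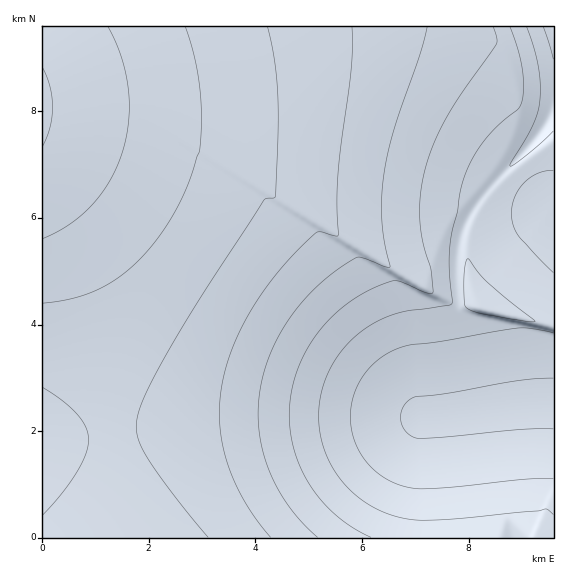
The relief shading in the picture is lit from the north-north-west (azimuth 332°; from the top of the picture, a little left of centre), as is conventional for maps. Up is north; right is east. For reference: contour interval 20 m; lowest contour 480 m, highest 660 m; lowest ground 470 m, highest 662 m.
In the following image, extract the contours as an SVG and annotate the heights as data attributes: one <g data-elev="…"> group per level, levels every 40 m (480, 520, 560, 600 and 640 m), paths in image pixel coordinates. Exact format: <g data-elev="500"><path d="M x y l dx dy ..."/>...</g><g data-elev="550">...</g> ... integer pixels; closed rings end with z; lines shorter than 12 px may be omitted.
<g data-elev="480"><path d="M553 429l-34 1-100 8-8-2-6-5-3-7-1-7 1-6 3-7 6-5 5-2 33-4 71-13 33-2"/><path d="M553 59l-10-32"/></g><g data-elev="520"><path d="M553 514l-8-5-6 2-74 7-42 2-19-2-17-5-26-13-12-11-9-10-8-12-6-14-5-13-2-15 1-24 6-22 11-22 16-19 19-14 20-9 17-5 40-5 3-2-3-34 1-22 14-70 8-18 11-16 15-18 21-17 4-9 1-16-2-18-5-18-7-20"/><path d="M526 321l9 0-47-38-9-10-10-13-2-1-2 10-1 16 1 19 2 4 12 5z"/></g><g data-elev="560"><path d="M318 537l-17-15-14-18-11-19-9-20-6-20-3-21 1-21 3-22 8-26 13-27 17-24 21-22 19-14 17-11 8 2 20 8 5 0-5-24-3-23 0-24 2-24 10-41 25-75 8-29"/></g><g data-elev="600"><path d="M208 537l-34-41-27-39-9-18-1-18 4-16 9-21 41-72 73-112 3-2 6 0 2-2 3-64 0-37-4-35-7-33"/><path d="M43 387l20 14 15 14 8 13 3 12-3 15-9 17-15 21-19 22"/></g><g data-elev="640"><path d="M43 239l27-15 23-20 18-25 12-28 6-30-1-32-7-32-13-30"/></g>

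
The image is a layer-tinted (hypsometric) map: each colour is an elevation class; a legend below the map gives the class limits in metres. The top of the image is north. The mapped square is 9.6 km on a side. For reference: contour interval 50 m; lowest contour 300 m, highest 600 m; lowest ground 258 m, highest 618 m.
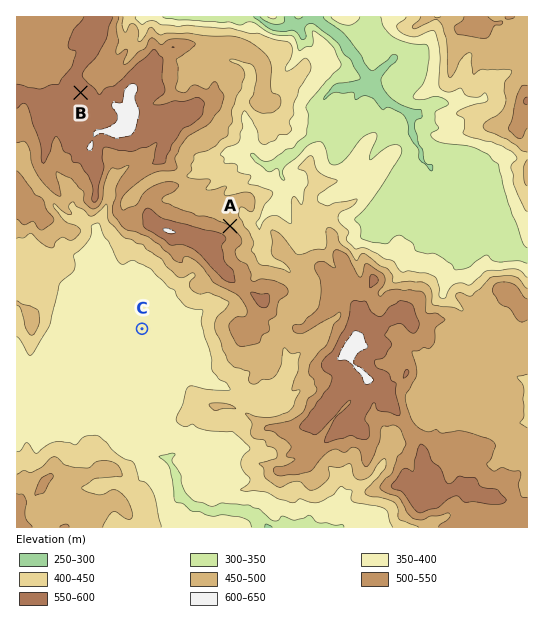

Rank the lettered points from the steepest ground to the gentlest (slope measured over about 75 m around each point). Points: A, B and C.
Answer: A B C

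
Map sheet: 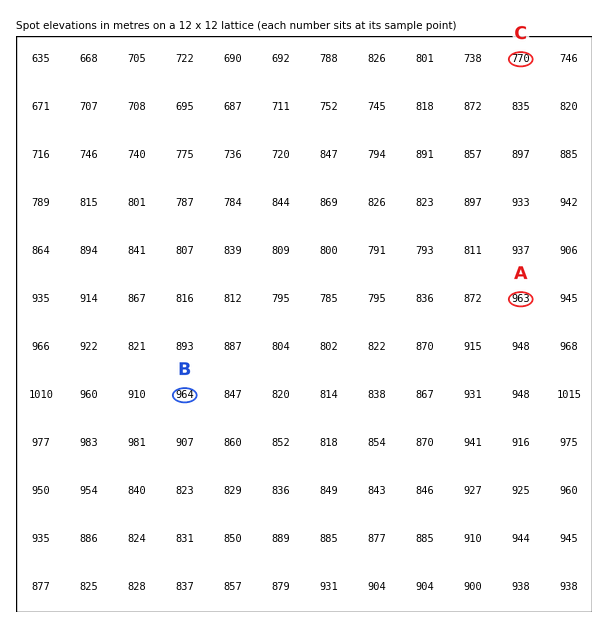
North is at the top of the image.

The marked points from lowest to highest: C A B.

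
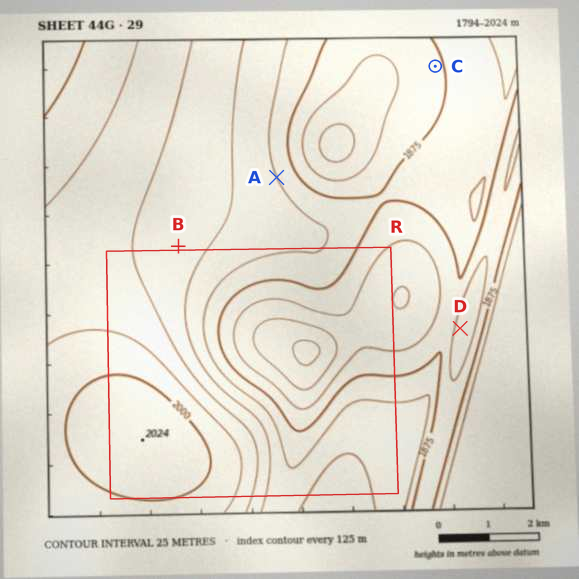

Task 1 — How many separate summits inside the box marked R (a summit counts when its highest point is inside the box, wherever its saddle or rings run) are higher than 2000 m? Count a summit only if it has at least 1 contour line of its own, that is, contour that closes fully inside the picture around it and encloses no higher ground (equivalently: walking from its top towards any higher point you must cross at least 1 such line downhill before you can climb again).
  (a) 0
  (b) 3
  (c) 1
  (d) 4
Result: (c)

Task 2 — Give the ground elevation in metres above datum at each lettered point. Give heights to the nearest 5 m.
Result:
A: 1900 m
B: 1935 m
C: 1870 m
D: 1840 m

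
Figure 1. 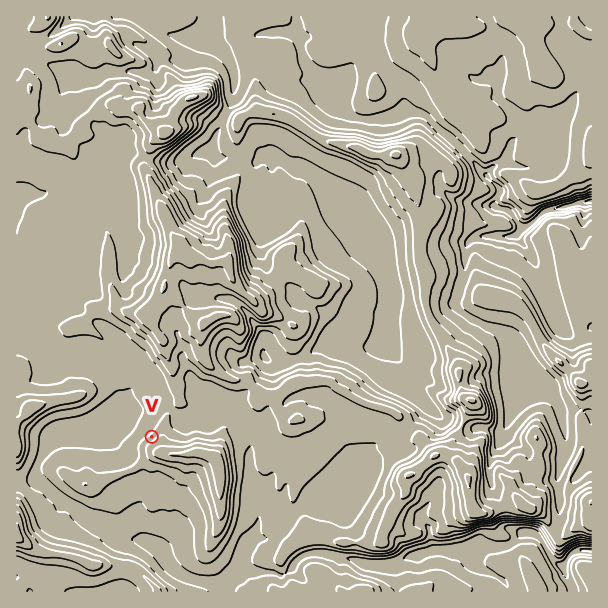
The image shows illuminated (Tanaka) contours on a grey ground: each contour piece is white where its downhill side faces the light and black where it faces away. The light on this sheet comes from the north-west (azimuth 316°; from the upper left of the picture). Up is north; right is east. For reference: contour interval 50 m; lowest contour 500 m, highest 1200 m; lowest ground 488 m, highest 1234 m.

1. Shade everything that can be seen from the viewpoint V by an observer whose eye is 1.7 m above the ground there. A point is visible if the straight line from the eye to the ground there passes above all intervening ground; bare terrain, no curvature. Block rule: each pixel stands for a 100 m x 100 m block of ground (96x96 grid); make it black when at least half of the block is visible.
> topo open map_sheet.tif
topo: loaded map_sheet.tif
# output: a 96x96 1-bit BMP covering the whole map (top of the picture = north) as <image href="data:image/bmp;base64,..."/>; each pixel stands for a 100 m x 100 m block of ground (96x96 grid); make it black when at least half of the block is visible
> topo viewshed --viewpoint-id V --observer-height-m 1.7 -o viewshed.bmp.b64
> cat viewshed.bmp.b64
<image width="96" height="96" href="data:image/bmp;base64,Qk2+BAAAAAAAAD4AAAAoAAAAYAAAAGAAAAABAAEAAAAAAIAEAAATCwAAEwsAAAIAAAAAAAAA////AAAAAAAAAAAAAAAAAAAAAAAAAAAAAAAAAAAAAAAAAAAAAAAAAAAAAAAAAAAAAAAAAAAAAAAAAAAAAAAAAAAAAAAAAAAAAAAAAAAAAAAAAAAAAAAAAAAAAAAAAAAAAAAAAAAAAABgAAAAAAAAAAAAAADgAAAAAAAAAAAAAADAAAAAAAAAAAAAAADAAAAAAAAAAAAAAADAAAAAAAAAAAAAAADAAAAAAAAAAAAAAACAAAAAAAAAAAAAAACAAAAAAAAAAAAAAAAAAAAAAAAAAAAAAAAAAAAAAAAAAAAAAAAAOAAAAAAAAAAAAAAA+AAAAAAAAAAAAADB3AAAAAAAAAAAAADh/gAAAAAAAAAAAADx/wAAAAAAAAAAAAD//4AAAAAAAAAAAAD//8IAAAAAAAAAAAD///YAAAAAAAAAAAD///8AAAAAAAAAAAD///8AAAAAAAAAAAB///+AAAAAAAAAAAA///+AAAAAAAAAAAA///+AAAAAAAAAAAAP///wAAAAAAAAAAAAP//wAAAAAAAAAAAAH//gAAAAAAAAAAAAD//gAAAAAAAAAAAAB//hAAAAAAAAAAAAA//jwAAAAAAAAAAAB//ngAAAAAAAAAAAH//PAAAAAAAAAAAAP//OAAAAAAAAAAAA/5/OAAAAAAAAAAAB/z/OAAAAAAAAAAAF/n8PAAAAAAAAAAAe+P4PAAAAAAAAAAAACf4PgAAAAAAAAAAAD/4IYAAAAAAAAAAAD+IAAAAAAAAAAAAAAAAAAAAAAAAAAAAAAAAAAAAAAAAAAAAAAAAAAAAAAAAAAAAAAAAAAAAAAAAAAAAAAAAAAAAAAAAAAAAAAAAAAAAAAAAAAAAAAAAAAAAAAAAAAAAAAAAEAAAAAAAAAAAAAAAAAAAAAAAAAAAAAAAAAAAAAAAAAAAAAAAAAAAAAAAAAAAAAAAAAAAAAAAAAAAAAAAAAAAAAAAAAAAAAAAAAAAAAAAAAAAAAAAAAAAAAAAAAAAAAAAAAAAAAAAAAAAAAAAAAAAAAAAAAAAAAAAAAAAAAAAAAAAAAAAAAAAAAAAAAAAAAAAAAAAAAAAAAAAAAAAAAAAAAAAAAAAAAAAAAAAAAAAAAAAAAAAAAAAAAAAAAAAAAAAAAAAAAAAAAAAAAAAAAAAAAAAAAAAAAAAAAAAAAAAAAAAAAAAAAAAAAAAAAAAAAAAAAAAAAAAAAAAAAAAAAAAAAAAAAAAAAAAAAAAAAAAAAAAAAAAAAAAAAAAAAAAAAAAAAAAAAAAAAAAAAAAAAAAAAAAAAAAAAAAAAAAAAAAAAAAAAAAAAAAAAAAAAAAAAAAAAAAAAAAAAAAAAAAAAAAAAAAAAAAAAAAAAAAAAAAAAAAAAAAAAAAAAAAAAAAAAAAAAAAAAAAAAAAAAAAAAAAAAAAAAAAAAAAAAAAAAAAAAAAAAAAAAAAAAAAAAAAAAAAAAAAAAAAAAAAAAAAAAAAAAAAAAAAAAAAAAAAAAAAAAAAAAAAAAAAAAAAAAAAAAAAAAAAAAAAAAAAAAAAAAAAAAAAAAAA="/>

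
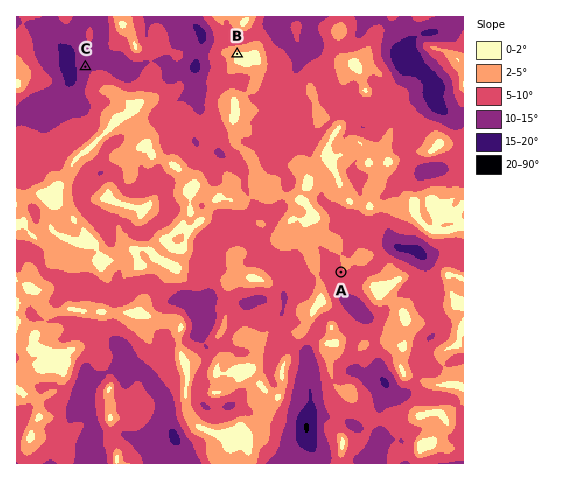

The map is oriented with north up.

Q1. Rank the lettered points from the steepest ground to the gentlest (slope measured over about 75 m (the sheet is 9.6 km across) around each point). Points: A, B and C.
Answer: C A B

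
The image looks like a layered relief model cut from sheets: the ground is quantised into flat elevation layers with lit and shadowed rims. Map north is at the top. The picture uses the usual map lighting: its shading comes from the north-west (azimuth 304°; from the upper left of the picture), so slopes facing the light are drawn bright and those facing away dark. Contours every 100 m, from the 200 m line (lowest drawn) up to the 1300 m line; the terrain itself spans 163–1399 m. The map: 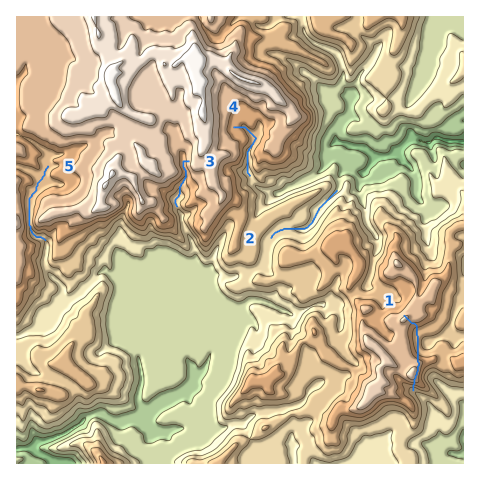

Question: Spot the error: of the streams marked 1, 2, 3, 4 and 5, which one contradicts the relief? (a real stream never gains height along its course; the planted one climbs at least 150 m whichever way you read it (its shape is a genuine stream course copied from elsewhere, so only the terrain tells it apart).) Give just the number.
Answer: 1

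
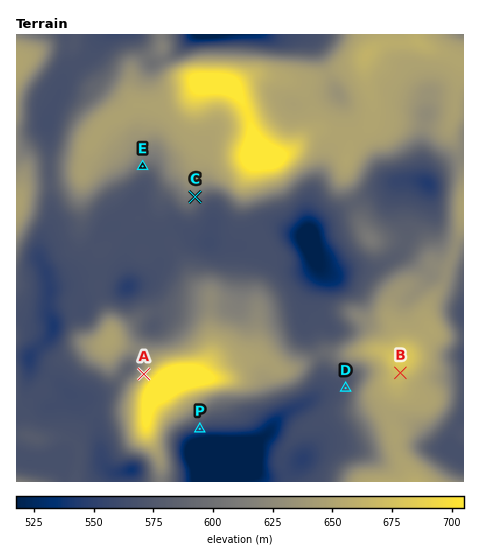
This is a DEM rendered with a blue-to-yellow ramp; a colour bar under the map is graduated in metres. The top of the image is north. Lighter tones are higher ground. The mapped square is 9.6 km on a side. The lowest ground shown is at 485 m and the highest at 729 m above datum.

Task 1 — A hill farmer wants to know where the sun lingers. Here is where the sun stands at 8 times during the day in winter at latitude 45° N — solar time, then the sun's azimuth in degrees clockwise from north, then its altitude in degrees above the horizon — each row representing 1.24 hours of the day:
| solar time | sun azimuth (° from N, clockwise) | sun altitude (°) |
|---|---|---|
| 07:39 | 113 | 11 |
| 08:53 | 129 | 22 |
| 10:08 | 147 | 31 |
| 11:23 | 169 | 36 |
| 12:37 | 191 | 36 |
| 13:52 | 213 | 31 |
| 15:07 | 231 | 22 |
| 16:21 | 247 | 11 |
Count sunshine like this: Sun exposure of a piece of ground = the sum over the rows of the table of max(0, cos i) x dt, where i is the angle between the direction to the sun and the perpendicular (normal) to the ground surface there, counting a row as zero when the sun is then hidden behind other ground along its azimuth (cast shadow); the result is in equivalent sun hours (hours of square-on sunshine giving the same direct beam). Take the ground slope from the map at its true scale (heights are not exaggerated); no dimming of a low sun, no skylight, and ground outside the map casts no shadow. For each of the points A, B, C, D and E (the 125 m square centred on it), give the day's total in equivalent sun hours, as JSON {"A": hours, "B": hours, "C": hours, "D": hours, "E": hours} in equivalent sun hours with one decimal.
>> {"A": 3.2, "B": 4.5, "C": 4.7, "D": 4.0, "E": 4.7}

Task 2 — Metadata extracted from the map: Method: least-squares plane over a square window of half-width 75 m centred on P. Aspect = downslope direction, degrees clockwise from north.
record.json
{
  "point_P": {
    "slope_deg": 10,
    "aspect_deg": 171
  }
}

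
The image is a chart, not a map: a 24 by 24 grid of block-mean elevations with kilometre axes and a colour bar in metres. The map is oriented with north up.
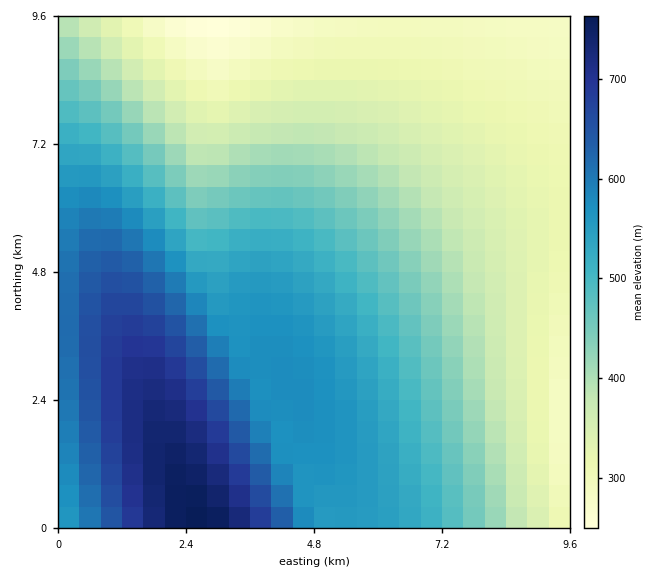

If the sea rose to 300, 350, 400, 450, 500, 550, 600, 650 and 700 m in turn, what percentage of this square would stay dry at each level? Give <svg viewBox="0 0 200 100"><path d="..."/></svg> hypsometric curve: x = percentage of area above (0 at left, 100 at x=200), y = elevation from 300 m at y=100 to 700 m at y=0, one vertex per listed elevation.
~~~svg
<svg viewBox="0 0 200 100"><path d="M182 100l-38-12-23-13-19-13-18-12-20-12-28-13-13-13-11-12"/></svg>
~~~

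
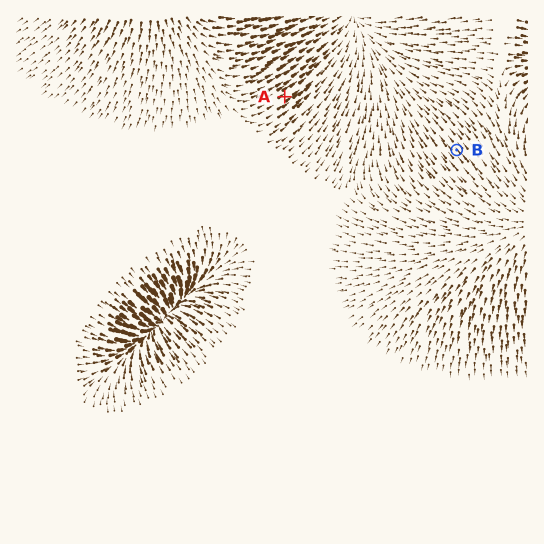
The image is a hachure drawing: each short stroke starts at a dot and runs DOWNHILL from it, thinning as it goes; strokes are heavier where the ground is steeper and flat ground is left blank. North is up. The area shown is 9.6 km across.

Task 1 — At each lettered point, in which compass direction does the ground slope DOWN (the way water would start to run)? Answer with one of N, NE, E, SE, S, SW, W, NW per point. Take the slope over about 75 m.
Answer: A NE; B NW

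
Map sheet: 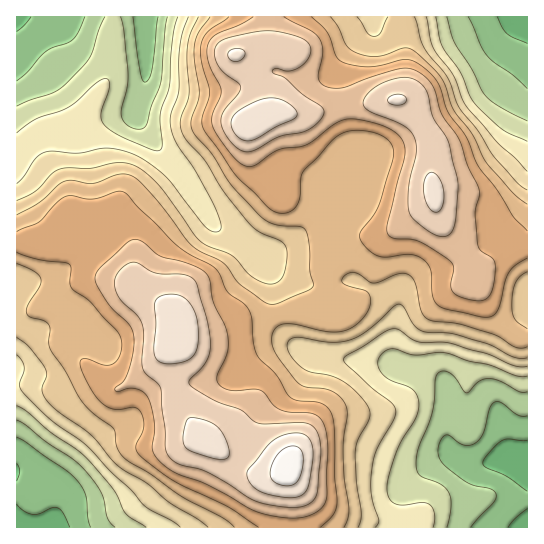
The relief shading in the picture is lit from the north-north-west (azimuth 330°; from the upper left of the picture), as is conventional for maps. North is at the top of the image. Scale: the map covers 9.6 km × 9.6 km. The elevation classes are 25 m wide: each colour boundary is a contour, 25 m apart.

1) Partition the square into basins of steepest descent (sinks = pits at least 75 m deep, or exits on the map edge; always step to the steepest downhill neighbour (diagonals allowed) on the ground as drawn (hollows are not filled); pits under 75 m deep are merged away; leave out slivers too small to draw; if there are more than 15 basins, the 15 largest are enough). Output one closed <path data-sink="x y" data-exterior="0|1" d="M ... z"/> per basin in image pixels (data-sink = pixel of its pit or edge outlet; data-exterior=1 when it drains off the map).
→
<path data-sink="527 466" data-exterior="1" d="M282 45l-19 0-26 10 14 20 12 31 0 9-14 11 0 20 8 23 24 27 32 19 21 18 7 4-6 6-8 20 0 20 6 32-47-3-21 7-27 2-27 10-32 0-10 24 2 28 8 23 24 34 40 28 15 7 16 0 14-6 5 28 1 31 233 0 1-282-15 1-19 10-7 8-10 16-14-28-24-35-7-33-1-47-18-28-8-9-18-1-32 4-48 11-25-3-13 3 6-9 8-39 9-17-1-2z"/><path data-sink="17 17" data-exterior="1" d="M267 16l-250 0-1 226 34 2 12-5 20-16 17-6 15 2 11 10 8 16 0 34 3 8 30 20 11 11 4 13 30 0 27-10 27-2 21-7 21 0 26 4-6-33 0-20 8-20 6-6-7-4-21-18-32-19-18-19-12-24-2-27 14-11 0-9-12-31-14-20 26-10 4-3z"/><path data-sink="17 527" data-exterior="1" d="M110 217l-11 0-17 6-20 16-12 5-34-1 0 284 277 1 0-31-5-28-14 6-16 0-15-7-40-28-24-34-8-23-2-28 10-20 1-12-14-16-30-20-3-8 2-25-3-13-7-12-7-8z"/><path data-sink="527 17" data-exterior="1" d="M527 16l-258 0-1 23-4 6 18 0 10 4-11 22-6 35-4 7 36 2 48-11 32-4 18 1 8 9 18 28 1 47 7 33 24 35 15 28 3-8 13-16 19-10 15-2z"/>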